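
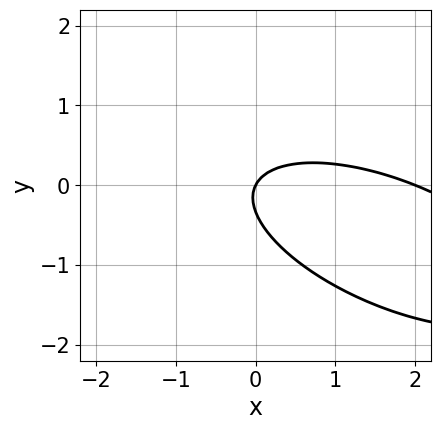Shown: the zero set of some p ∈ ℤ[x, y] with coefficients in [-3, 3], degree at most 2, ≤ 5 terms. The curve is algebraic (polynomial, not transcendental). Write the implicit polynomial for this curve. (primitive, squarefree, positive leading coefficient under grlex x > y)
First, the degree is 2 — a generic line meets the curve in up to 2 points.
Then, observable constraints: the x-axis gridline crossings are at x ∈ {0, 2}; one y-axis crossing is at y = 0.
Finally, the integer polynomial consistent with all of this is the stated p.

x^2 + 2*x*y + 3*y^2 - 2*x + y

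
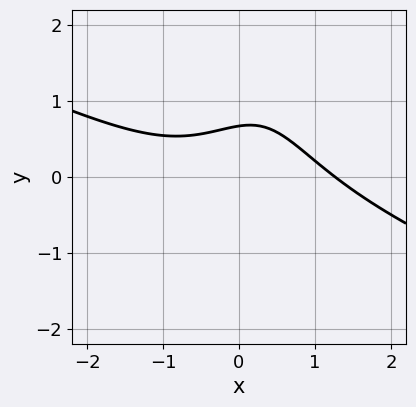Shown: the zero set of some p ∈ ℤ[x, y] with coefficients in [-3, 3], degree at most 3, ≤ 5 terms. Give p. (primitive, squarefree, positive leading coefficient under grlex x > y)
deg p = 3.
Putting this together gives p.

x^3 + 2*x^2*y - x*y^2 + 3*y - 2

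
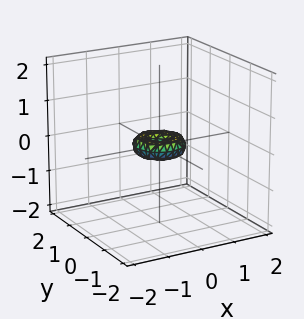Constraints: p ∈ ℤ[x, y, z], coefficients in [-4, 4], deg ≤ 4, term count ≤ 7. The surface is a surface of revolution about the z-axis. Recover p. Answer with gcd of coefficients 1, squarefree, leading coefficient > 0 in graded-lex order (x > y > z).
(a) The degree is 4 — the shape is more complex than any degree-3 surface.
(b) Symmetries: every cross-section ⟂ z is a circle, so x, y appear only via x² + y².
(c) Against the integer gridlines: one y-axis crossing is at y = 0; it meets the x-axis at x = 0 (among the integer gridlines); a circular section at z = 0 has radius between 0 and 1.
(d) These observations pin down the coefficients.

2*x^4 + 4*x^2*y^2 + 2*y^4 - x^2 - y^2 + 2*z^2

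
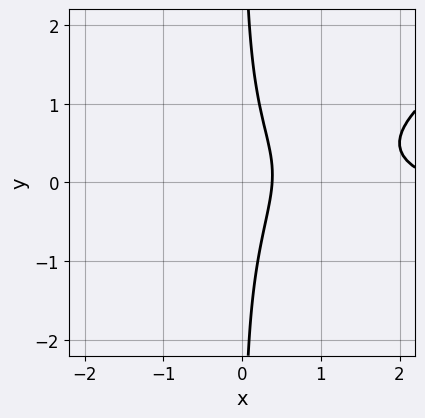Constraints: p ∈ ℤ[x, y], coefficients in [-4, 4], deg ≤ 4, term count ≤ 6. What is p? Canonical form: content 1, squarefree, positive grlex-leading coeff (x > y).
x^2*y - 2*x*y^2 + x^2 - 3*x + 1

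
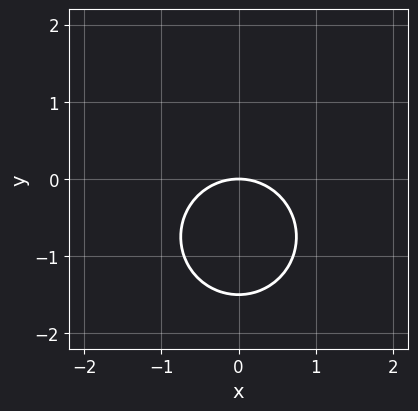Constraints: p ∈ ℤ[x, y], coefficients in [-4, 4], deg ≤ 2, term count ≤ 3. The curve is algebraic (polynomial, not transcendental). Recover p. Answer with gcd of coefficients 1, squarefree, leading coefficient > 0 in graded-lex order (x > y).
2*x^2 + 2*y^2 + 3*y

Degree: a generic line meets the curve in up to 2 points, so deg p = 2.
Symmetries: the x ↦ −x reflection is a symmetry, so x appears only in even powers.
From the visible intercepts: it meets the y-axis at y = 0 (among the integer gridlines); it crosses the x-axis at the gridline x = 0.
Matching integer coefficients to the picture gives p.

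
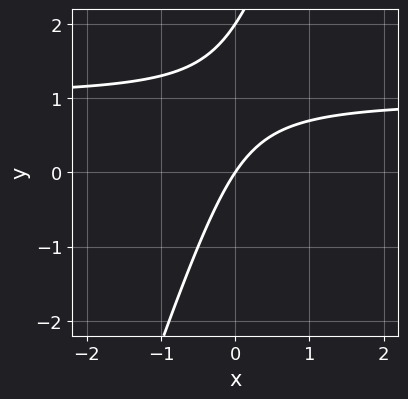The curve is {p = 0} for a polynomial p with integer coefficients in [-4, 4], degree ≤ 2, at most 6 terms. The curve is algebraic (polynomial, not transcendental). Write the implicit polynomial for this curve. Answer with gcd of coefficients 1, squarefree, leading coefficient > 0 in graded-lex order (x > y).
The degree is 2 — no degree-1 curve has this shape.
From the axis intercepts and sections: the y-axis gridline crossings are at y ∈ {0, 2}; it crosses the x-axis at the gridline x = 0.
Matching integer coefficients to the picture gives p.

3*x*y - y^2 - 3*x + 2*y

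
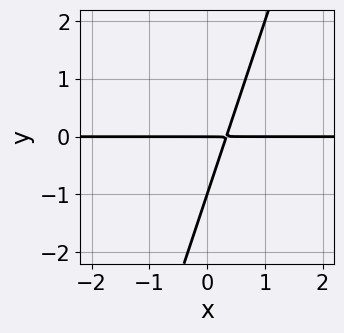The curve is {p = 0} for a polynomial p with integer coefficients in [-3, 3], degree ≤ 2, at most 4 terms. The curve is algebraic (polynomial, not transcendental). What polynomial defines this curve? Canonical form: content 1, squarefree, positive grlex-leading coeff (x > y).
(a) deg p = 2. A generic line meets the curve in up to 2 points.
(b) Reading off the gridlines: the y-axis gridline crossings are at y ∈ {-1, 0}; every point of the x-axis in the box is on the curve.
(c) Assembling these constraints gives the stated polynomial.

3*x*y - y^2 - y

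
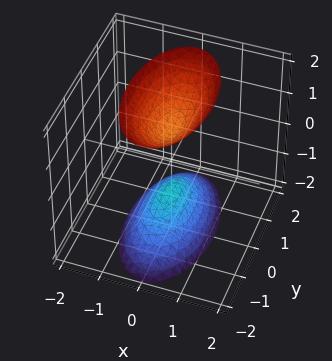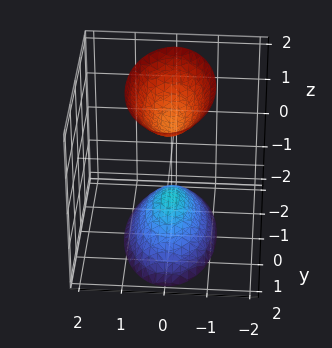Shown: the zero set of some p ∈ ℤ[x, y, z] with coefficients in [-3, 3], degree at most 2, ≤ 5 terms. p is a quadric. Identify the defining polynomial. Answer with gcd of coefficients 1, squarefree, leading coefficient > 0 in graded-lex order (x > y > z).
The picture has 2 separate pieces. Treating them together as one polynomial.
Degree: two sheets facing apart; a quadric, so deg p = 2.
Symmetries: mirror symmetry z ↦ −z ⇒ only even powers of z; the x ↦ −x reflection is a symmetry, so x appears only in even powers; the y ↦ −y reflection is a symmetry, so y appears only in even powers.
From the visible intercepts: it misses every integer gridline on the y-axis; the surface avoids every integer x-axis point in the box; the z-axis gridline crossings are at z ∈ {-1, 1}.
Assembling these constraints gives the stated polynomial.

3*x^2 + y^2 - z^2 + 1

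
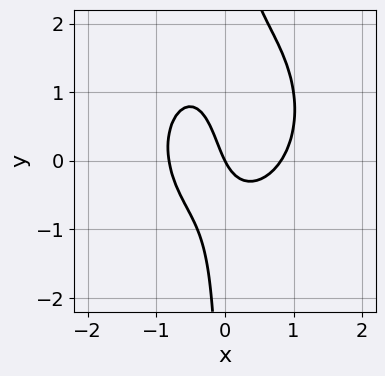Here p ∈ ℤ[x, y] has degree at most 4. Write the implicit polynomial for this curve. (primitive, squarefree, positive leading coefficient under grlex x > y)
Degree: no degree-2 curve has this shape, so deg p = 3.
Observable constraints: it crosses the y-axis at the gridline y = 0; it crosses the x-axis at the gridline x = 0.
Fitting integer coefficients to these (and the overall shape) gives p.

3*x^3 + 2*x*y^2 - 2*x*y - 2*x - y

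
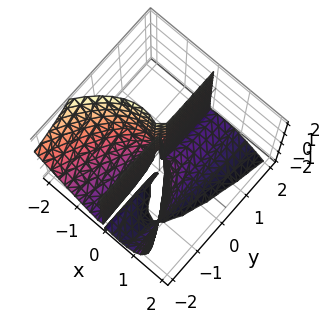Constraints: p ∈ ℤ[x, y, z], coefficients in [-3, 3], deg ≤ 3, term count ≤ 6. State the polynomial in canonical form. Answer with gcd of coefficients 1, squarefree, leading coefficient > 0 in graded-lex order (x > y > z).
(a) The picture has 2 separate pieces. They look like related sheets of one shape, so recover p as a whole.
(b) deg p = 3. The shape is more complex than any degree-2 surface.
(c) Observable constraints: every point of the y-axis in the box is on the surface; one x-axis crossing is at x = 0; the visible z-axis segment lies entirely on the surface.
(d) Assembling these constraints gives the stated polynomial.

3*x^3 + 2*x^2*z + 2*x*y*z + 3*x*y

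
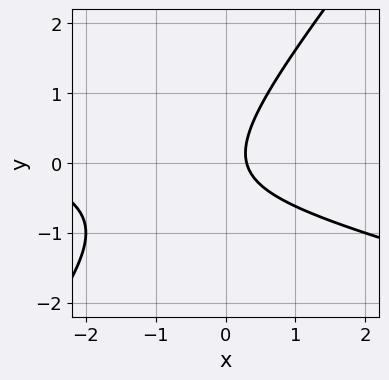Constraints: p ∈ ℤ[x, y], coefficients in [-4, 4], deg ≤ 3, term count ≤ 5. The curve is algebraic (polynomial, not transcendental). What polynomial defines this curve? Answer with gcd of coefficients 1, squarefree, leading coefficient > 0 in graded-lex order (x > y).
The degree is 2 — no degree-1 curve has this shape.
Reading off the gridlines: no y-intercept at any integer in the box.
The integer polynomial consistent with all of this is the stated p.

x^2 + 3*x*y - 3*y^2 + 3*x - 1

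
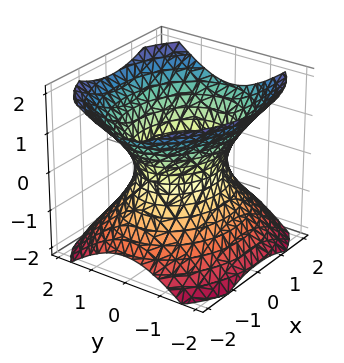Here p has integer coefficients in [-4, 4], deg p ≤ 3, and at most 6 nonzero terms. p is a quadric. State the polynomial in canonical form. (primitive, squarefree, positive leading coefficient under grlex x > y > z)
2*x^2 + 3*y^2 - 3*z^2 - 3

1. The degree is 2 — an hourglass — one-sheet hyperboloid; a quadric.
2. Symmetries: the x ↦ −x reflection is a symmetry, so x appears only in even powers; mirror symmetry z ↦ −z ⇒ only even powers of z; it's symmetric under y → −y, forcing even powers of y.
3. From the visible intercepts: no z-intercept at any integer in the box; among the integer gridlines, it crosses the y-axis at y ∈ {-1, 1}.
4. Matching integer coefficients to the picture gives p.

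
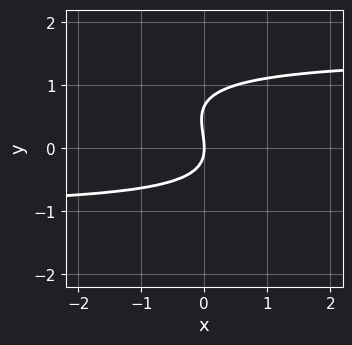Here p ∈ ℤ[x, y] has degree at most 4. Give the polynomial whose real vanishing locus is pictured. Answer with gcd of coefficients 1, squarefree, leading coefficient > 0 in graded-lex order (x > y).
(a) The degree is 3 — a generic line meets the curve in up to 3 points.
(b) From the axis intercepts and sections: it crosses the x-axis at the gridline x = 0; it meets the y-axis at y = 0 (among the integer gridlines).
(c) Solving for integer coefficients yields p as stated.

2*x*y^2 + 3*y^3 - x*y - 2*y^2 - 3*x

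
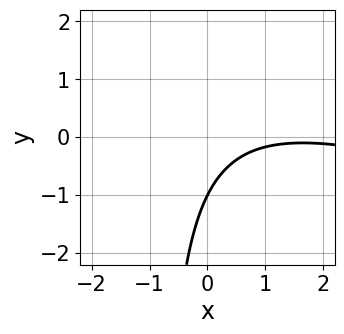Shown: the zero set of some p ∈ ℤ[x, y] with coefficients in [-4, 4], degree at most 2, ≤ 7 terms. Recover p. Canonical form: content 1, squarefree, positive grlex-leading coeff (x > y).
First, deg p = 2.
Next, reading off the gridlines: it misses every integer gridline on the x-axis; one y-axis crossing is at y = -1.
Finally, these observations pin down the coefficients.

x^2 + 3*x*y - 3*x + 3*y + 3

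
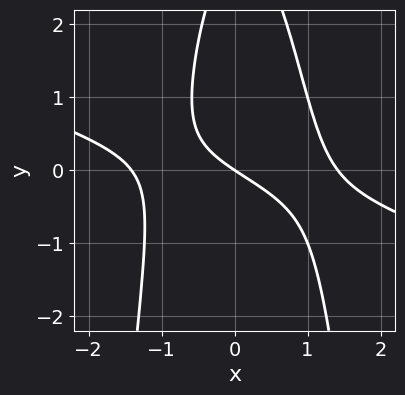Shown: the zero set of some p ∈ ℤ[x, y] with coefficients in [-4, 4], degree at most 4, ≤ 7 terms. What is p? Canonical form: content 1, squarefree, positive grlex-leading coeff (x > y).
x^3 + 3*x^2*y + y^2 - 2*x - 3*y

1. Degree: no degree-2 curve has this shape, so deg p = 3.
2. Reading off the gridlines: one y-axis crossing is at y = 0; one x-axis crossing is at x = 0.
3. Matching integer coefficients to the picture gives p.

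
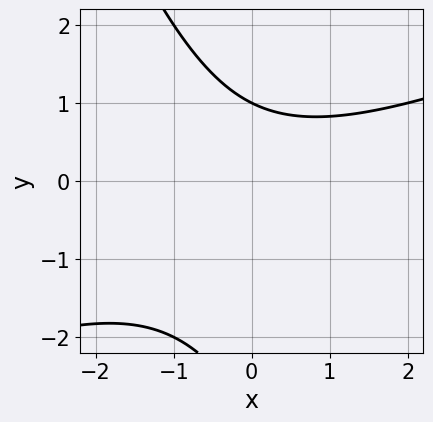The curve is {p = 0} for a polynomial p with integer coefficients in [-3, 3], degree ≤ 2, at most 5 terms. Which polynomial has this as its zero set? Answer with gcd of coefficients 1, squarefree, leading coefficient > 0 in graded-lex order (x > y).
x^2 - 2*x*y - y^2 - 2*y + 3

(a) deg p = 2. The shape is more complex than any degree-1 curve.
(b) From the axis intercepts and sections: one y-axis crossing is at y = 1; it misses every integer gridline on the x-axis.
(c) Solving for integer coefficients yields p as stated.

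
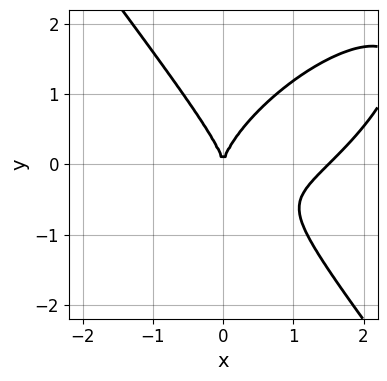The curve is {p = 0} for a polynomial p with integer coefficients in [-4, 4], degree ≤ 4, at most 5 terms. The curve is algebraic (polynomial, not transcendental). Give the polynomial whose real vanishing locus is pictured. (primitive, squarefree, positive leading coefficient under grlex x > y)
2*x^3 - 2*x^2*y + 2*y^3 - 3*x^2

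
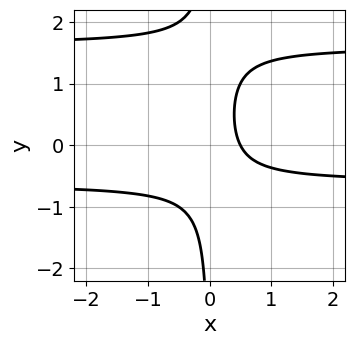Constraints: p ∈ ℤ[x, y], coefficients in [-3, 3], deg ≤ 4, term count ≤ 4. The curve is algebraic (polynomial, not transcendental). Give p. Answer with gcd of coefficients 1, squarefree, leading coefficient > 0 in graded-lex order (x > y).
2*x*y^2 - 2*x*y - 2*x + 1

(a) Degree: no degree-2 curve has this shape, so deg p = 3.
(b) Checking where it meets the axes: the curve avoids every integer y-axis point in the box.
(c) Together with the visible shape, these determine p as stated.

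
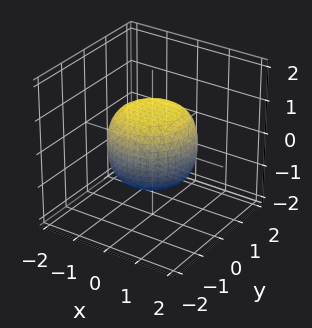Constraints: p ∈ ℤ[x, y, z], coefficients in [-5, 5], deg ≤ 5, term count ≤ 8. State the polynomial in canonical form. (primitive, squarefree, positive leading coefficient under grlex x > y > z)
2*x^4 + 4*x^2*y^2 + 2*y^4 - x^2 - y^2 + 3*z^2 - 3

1. Degree: the shape is more complex than any degree-3 surface, so deg p = 4.
2. By symmetry, every cross-section ⟂ z is a circle, so x, y appear only via x² + y².
3. Observable constraints: among the integer gridlines, it crosses the z-axis at z ∈ {-1, 1}; a circular section at z = 1 has radius between 0 and 1.
4. Fitting integer coefficients to these (and the overall shape) gives p.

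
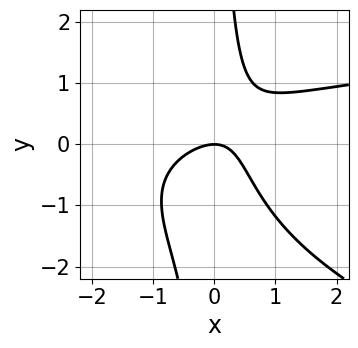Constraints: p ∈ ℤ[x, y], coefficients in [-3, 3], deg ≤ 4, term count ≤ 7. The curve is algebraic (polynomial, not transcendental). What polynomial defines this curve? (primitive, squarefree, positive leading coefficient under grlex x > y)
x^2*y + 3*x*y^2 - 3*x^2 + 3*x*y - 3*y

1. Degree: no degree-2 curve has this shape, so deg p = 3.
2. Against the integer gridlines: it crosses the y-axis at the gridline y = 0; one x-axis crossing is at x = 0.
3. Solving for integer coefficients yields p as stated.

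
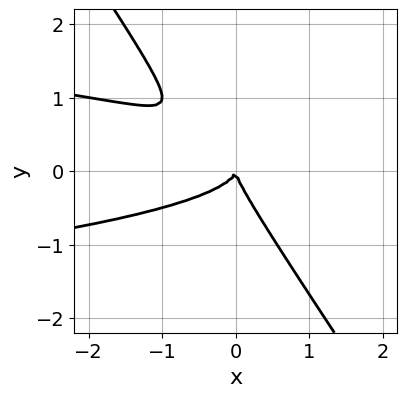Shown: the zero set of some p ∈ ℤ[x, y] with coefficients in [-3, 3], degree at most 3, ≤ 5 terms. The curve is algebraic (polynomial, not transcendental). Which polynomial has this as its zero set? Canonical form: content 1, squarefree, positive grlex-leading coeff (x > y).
Degree: the shape is more complex than any degree-2 curve, so deg p = 3.
Against the integer gridlines: it crosses the x-axis at the gridline x = 0; it crosses the y-axis at the gridline y = 0.
Assembling these constraints gives the stated polynomial.

3*x*y^2 + 2*y^3 + x^2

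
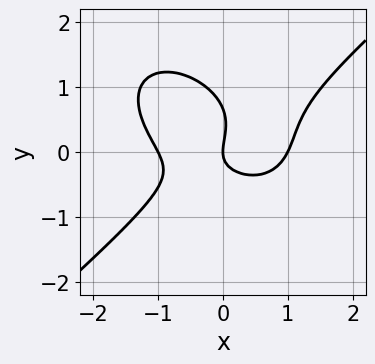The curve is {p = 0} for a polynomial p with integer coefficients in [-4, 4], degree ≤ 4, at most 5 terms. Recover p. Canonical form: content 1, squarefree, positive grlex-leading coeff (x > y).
2*x^3 - 3*y^3 - 2*x*y + 2*y^2 - 2*x

1. The degree is 3 — a generic line meets the curve in up to 3 points.
2. Checking where it meets the axes: among the integer gridlines, it crosses the x-axis at x ∈ {-1, 0, 1}; one y-axis crossing is at y = 0.
3. The integer polynomial consistent with all of this is the stated p.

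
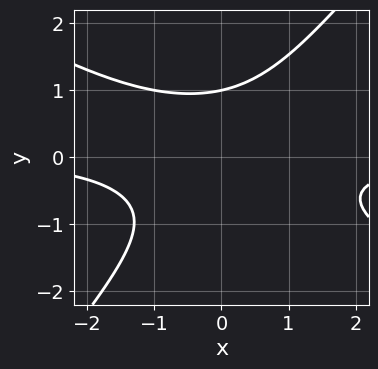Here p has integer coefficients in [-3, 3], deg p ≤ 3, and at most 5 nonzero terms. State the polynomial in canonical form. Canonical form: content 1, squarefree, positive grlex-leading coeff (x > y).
First, deg p = 3.
Then, from the visible intercepts: the curve avoids every integer x-axis point in the box; it meets the y-axis at y = 1 (among the integer gridlines).
Finally, together with the visible shape, these determine p as stated.

2*x^2*y + 2*x*y^2 - 3*y^3 + 3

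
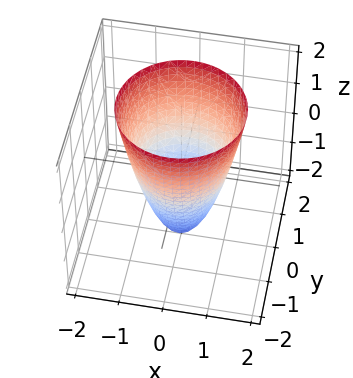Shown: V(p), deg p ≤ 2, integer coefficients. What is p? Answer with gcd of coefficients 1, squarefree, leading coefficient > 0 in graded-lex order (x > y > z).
2*x^2 + 2*y^2 - z - 2

1. Degree: no degree-1 surface has this shape, so deg p = 2.
2. Symmetries: every cross-section ⟂ z is a circle, so x, y appear only via x² + y².
3. Observable constraints: one z-axis crossing is at z = -2; among the integer gridlines, it crosses the y-axis at y ∈ {-1, 1}; the x-axis gridline crossings are at x ∈ {-1, 1}.
4. Assembling these constraints gives the stated polynomial.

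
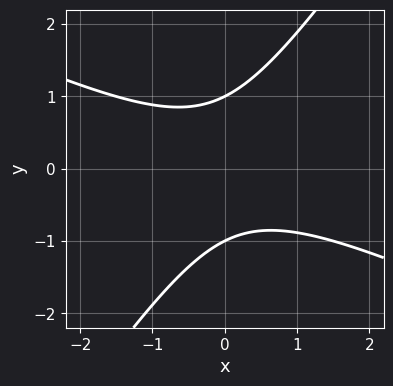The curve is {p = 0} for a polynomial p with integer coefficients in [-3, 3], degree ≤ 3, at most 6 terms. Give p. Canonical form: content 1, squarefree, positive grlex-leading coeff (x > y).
2*x^2 + 3*x*y - 3*y^2 + 3

(a) deg p = 2. No degree-1 curve has this shape.
(b) Against the integer gridlines: among the integer gridlines, it crosses the y-axis at y ∈ {-1, 1}; it misses every integer gridline on the x-axis.
(c) Together with the visible shape, these determine p as stated.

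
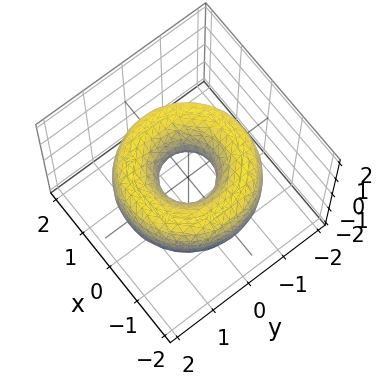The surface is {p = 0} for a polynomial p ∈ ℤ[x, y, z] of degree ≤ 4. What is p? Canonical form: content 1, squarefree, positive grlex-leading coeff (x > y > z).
(a) deg p = 4.
(b) By symmetry, the surface is invariant under rotation about z: p = q(x² + y², z).
(c) From the visible intercepts: it misses every integer gridline on the z-axis; a circular section at z = 0 has radius between 0 and 1.
(d) Solving for integer coefficients yields p as stated.

x^4 + 2*x^2*y^2 + y^4 - 3*x^2 - 3*y^2 + 2*z^2 + 1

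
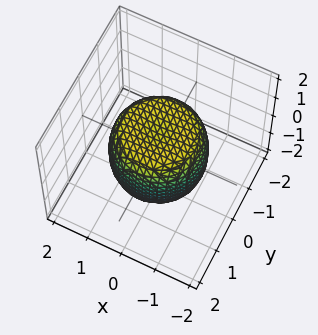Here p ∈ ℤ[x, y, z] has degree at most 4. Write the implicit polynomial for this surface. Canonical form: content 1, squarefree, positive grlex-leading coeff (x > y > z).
x^4 + 2*x^2*y^2 + y^4 - x^2 - y^2 + z^2 - 1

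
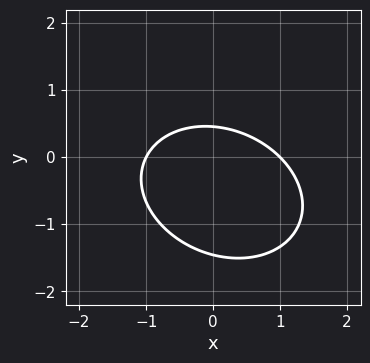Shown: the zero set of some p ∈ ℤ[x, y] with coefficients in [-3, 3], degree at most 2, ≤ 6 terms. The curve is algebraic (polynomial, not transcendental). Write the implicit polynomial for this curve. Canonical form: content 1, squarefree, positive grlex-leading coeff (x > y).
2*x^2 + x*y + 3*y^2 + 3*y - 2

1. Degree: no degree-1 curve has this shape, so deg p = 2.
2. Checking where it meets the axes: the x-axis gridline crossings are at x ∈ {-1, 1}.
3. Fitting integer coefficients to these (and the overall shape) gives p.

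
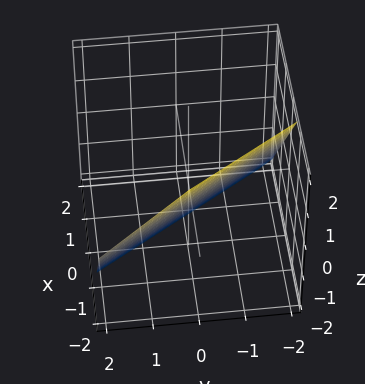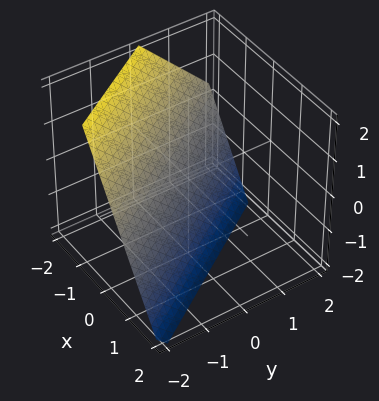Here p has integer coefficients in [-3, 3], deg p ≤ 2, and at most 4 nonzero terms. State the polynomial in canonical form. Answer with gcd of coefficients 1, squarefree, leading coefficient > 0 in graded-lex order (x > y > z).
3*x + 2*y + 2*z + 2

1. The degree is 1 — every cross-section is a straight line — this is a plane.
2. From the visible intercepts: it crosses the z-axis at the gridline z = -1; it meets the y-axis at y = -1 (among the integer gridlines).
3. Putting this together gives p.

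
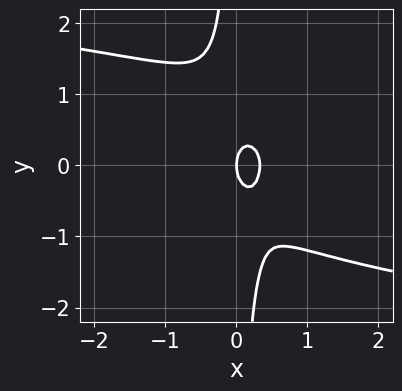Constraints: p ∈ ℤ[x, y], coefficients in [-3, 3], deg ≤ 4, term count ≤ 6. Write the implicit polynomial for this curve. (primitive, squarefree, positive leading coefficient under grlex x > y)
The degree is 4 — the shape is more complex than any degree-3 curve.
Against the integer gridlines: one x-axis crossing is at x = 0; one y-axis crossing is at y = 0.
Matching integer coefficients to the picture gives p.

2*x*y^3 + 3*x^2 + y^2 - x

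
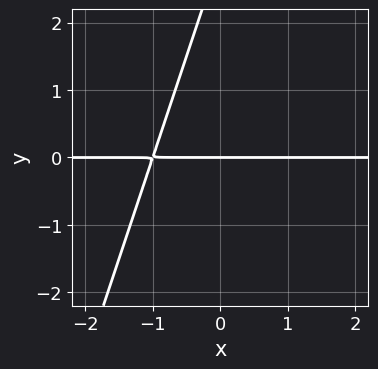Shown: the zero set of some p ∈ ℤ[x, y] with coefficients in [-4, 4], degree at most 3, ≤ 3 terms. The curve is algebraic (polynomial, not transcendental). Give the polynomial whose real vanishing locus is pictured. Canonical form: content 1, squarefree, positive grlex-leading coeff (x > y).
3*x*y - y^2 + 3*y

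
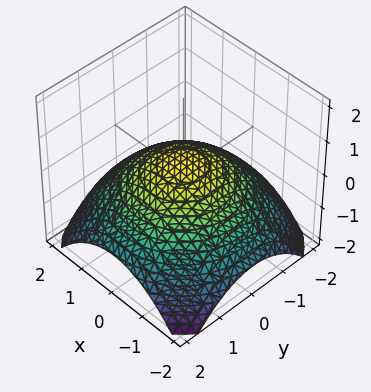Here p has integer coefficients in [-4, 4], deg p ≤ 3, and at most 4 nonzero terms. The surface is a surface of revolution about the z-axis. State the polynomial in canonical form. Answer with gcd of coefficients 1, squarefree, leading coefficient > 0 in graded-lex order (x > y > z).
x^2 + y^2 + 3*z - 1

Degree: the shape is more complex than any degree-1 surface, so deg p = 2.
Symmetries: every cross-section ⟂ z is a circle, so x, y appear only via x² + y².
From the axis intercepts and sections: a circular section at z = 0 has radius exactly 1; the x-axis gridline crossings are at x ∈ {-1, 1}.
Solving for integer coefficients yields p as stated. Check: (0, -1, 0) on the y-axis lies on the surface, and p(0, -1, 0) = 0. ✓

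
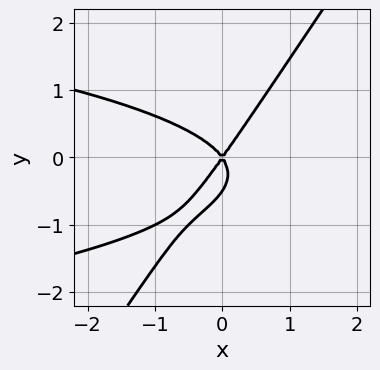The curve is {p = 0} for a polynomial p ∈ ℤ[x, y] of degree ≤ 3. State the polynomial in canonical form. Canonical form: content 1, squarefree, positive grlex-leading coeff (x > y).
3*x*y^2 - 2*y^3 + 2*x^2 - y^2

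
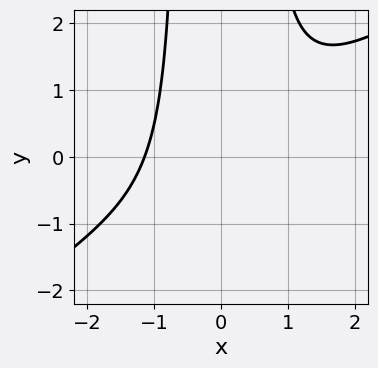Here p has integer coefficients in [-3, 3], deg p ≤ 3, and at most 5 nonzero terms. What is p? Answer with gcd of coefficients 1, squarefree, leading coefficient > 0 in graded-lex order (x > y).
(a) Degree: a generic line meets the curve in up to 3 points, so deg p = 3.
(b) From the visible intercepts: it misses every integer gridline on the y-axis.
(c) Assembling these constraints gives the stated polynomial.

2*x^3 - 3*x^2*y + y + 3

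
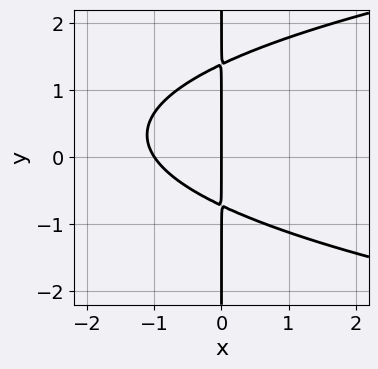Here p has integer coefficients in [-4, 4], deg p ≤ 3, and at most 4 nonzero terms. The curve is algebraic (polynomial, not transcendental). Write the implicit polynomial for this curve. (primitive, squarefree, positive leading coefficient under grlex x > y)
(a) deg p = 3. The shape is more complex than any degree-2 curve.
(b) Observable constraints: every point of the y-axis in the box is on the curve; among the integer gridlines, it crosses the x-axis at x ∈ {-1, 0}.
(c) Together with the visible shape, these determine p as stated.

3*x*y^2 - 3*x^2 - 2*x*y - 3*x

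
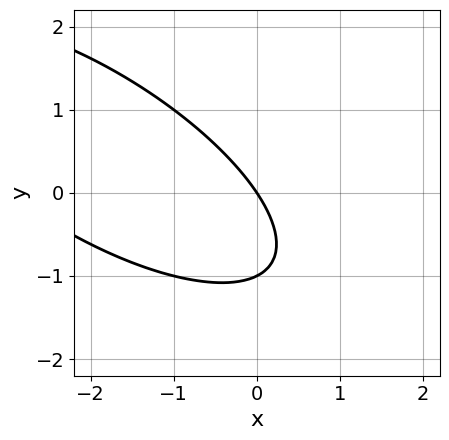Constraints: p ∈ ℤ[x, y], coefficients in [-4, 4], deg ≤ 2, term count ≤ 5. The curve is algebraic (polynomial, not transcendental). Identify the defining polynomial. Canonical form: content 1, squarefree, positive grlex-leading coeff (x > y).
x^2 + 2*x*y + 2*y^2 + 3*x + 2*y

(a) deg p = 2.
(b) From the visible intercepts: one x-axis crossing is at x = 0; the y-axis gridline crossings are at y ∈ {-1, 0}.
(c) Fitting integer coefficients to these (and the overall shape) gives p.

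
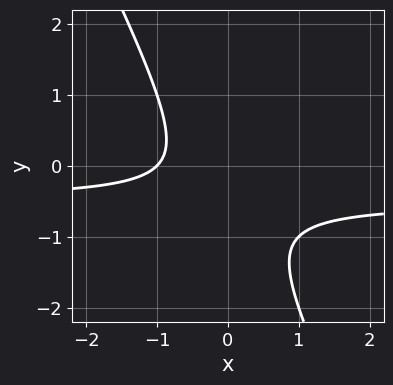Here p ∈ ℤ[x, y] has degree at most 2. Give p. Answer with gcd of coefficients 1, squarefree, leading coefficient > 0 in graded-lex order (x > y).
1. Degree: the shape is more complex than any degree-1 curve, so deg p = 2.
2. Against the integer gridlines: the curve avoids every integer y-axis point in the box; it meets the x-axis at x = -1 (among the integer gridlines).
3. Putting this together gives p.

2*x*y + y^2 + x + y + 1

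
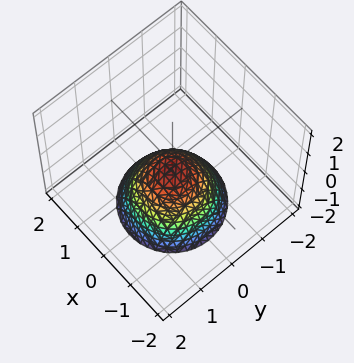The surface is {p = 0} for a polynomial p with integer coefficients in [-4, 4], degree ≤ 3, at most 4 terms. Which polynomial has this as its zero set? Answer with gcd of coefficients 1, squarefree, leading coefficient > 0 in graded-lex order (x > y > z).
3*x^2 + 3*y^2 + 3*z + 1

(a) The degree is 2 — the shape is more complex than any degree-1 surface.
(b) Symmetry: the z-axis is an axis of rotation, so x and y enter only as x² + y².
(c) From the visible intercepts: the surface avoids every integer y-axis point in the box; it misses every integer gridline on the x-axis; a circular section at z = -1 has radius between 0 and 1.
(d) The integer polynomial consistent with all of this is the stated p.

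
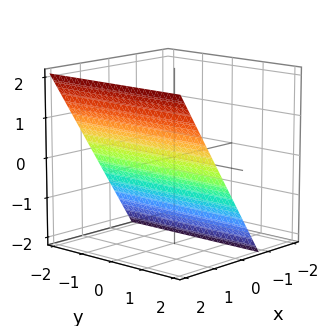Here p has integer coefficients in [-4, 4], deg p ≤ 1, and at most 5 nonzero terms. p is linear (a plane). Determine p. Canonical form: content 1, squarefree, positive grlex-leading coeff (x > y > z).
3*x - 2*z - 2

(a) deg p = 1. Every cross-section is a straight line — this is a plane.
(b) Reading off the gridlines: the surface avoids every integer y-axis point in the box; it crosses the z-axis at the gridline z = -1.
(c) Together with the visible shape, these determine p as stated.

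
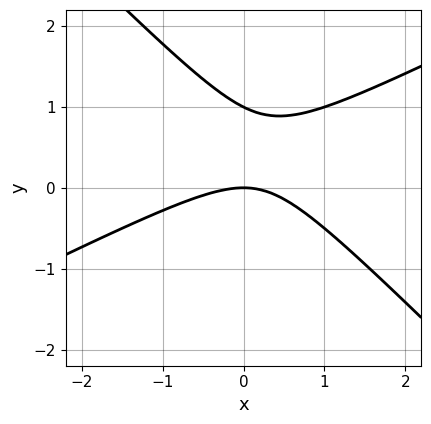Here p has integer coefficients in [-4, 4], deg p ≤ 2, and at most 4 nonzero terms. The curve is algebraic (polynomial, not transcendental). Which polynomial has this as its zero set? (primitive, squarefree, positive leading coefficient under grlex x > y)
x^2 - x*y - 2*y^2 + 2*y

1. The degree is 2 — no degree-1 curve has this shape.
2. From the axis intercepts and sections: among the integer gridlines, it crosses the y-axis at y ∈ {0, 1}; it crosses the x-axis at the gridline x = 0.
3. The integer polynomial consistent with all of this is the stated p.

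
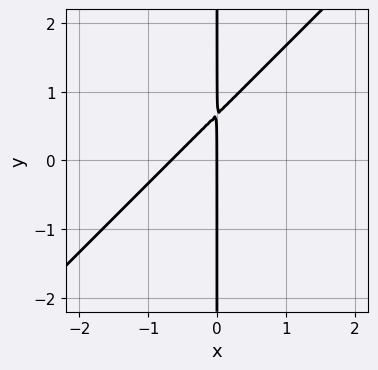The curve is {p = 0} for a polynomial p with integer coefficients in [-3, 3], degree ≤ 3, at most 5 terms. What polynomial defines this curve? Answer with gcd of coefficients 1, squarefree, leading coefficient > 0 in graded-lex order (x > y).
3*x^2 - 3*x*y + 2*x

First, degree: no degree-1 curve has this shape, so deg p = 2.
Then, from the axis intercepts and sections: the visible y-axis segment lies entirely on the curve; one x-axis crossing is at x = 0.
Finally, assembling these constraints gives the stated polynomial.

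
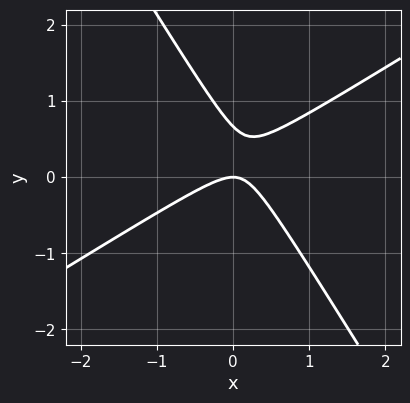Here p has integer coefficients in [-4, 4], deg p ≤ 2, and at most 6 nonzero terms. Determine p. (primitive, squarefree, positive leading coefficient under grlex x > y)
3*x^2 - 3*x*y - 3*y^2 + 2*y

The degree is 2 — no degree-1 curve has this shape.
Reading off the gridlines: one x-axis crossing is at x = 0; one y-axis crossing is at y = 0.
These observations pin down the coefficients.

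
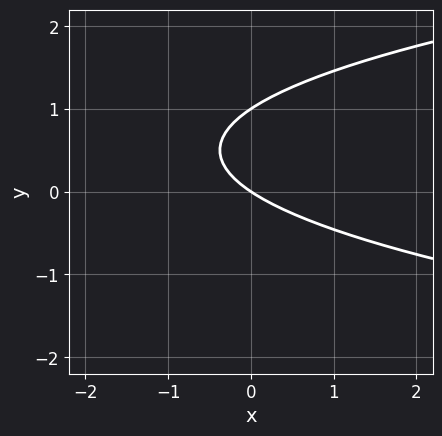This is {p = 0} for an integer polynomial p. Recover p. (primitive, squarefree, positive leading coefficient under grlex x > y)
3*y^2 - 2*x - 3*y

Degree: no degree-1 curve has this shape, so deg p = 2.
Reading off the gridlines: one x-axis crossing is at x = 0; the y-axis gridline crossings are at y ∈ {0, 1}.
Solving for integer coefficients yields p as stated.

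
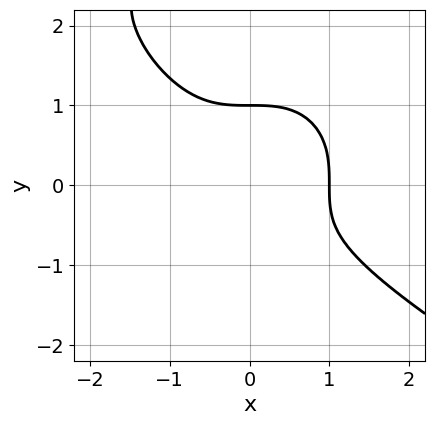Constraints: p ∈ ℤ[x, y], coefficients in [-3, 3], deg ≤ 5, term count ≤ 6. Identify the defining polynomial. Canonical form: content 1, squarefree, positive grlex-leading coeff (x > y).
deg p = 4.
Reading off the gridlines: one y-axis crossing is at y = 1; it meets the x-axis at x = 1 (among the integer gridlines).
These observations pin down the coefficients.

y^4 - 2*x^3 - 3*y^3 + 2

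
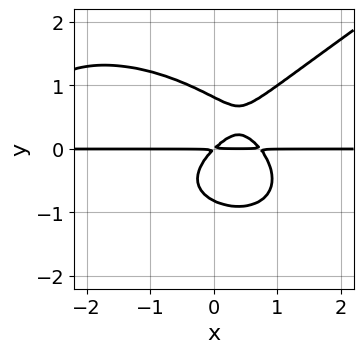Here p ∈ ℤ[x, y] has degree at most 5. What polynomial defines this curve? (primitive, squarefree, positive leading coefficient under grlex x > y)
The degree is 4 — a generic line meets the curve in up to 4 points.
Observable constraints: every point of the x-axis in the box is on the curve.
Fitting integer coefficients to these (and the overall shape) gives p.

x^3*y - 3*y^4 + 2*x^2*y - 2*x*y + 2*y^2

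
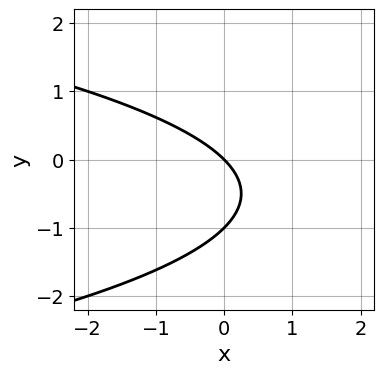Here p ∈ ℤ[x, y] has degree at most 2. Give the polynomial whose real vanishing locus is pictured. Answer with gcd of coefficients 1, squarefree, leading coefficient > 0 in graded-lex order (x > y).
The degree is 2 — the shape is more complex than any degree-1 curve.
Against the integer gridlines: among the integer gridlines, it crosses the y-axis at y ∈ {-1, 0}; one x-axis crossing is at x = 0.
Solving for integer coefficients yields p as stated.

y^2 + x + y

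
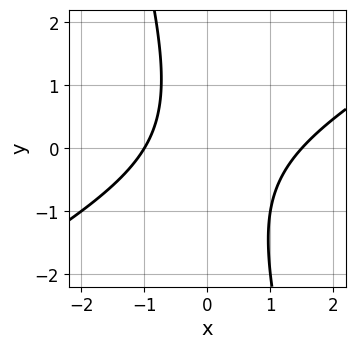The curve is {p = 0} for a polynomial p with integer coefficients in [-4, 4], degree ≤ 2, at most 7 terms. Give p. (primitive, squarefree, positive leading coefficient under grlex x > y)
2*x^2 - 3*x*y - y^2 - x - 3

(a) deg p = 2.
(b) Reading off the gridlines: one x-axis crossing is at x = -1; the curve avoids every integer y-axis point in the box.
(c) These observations pin down the coefficients.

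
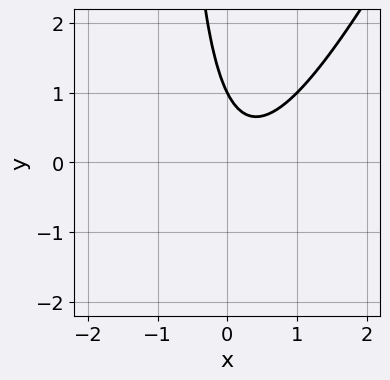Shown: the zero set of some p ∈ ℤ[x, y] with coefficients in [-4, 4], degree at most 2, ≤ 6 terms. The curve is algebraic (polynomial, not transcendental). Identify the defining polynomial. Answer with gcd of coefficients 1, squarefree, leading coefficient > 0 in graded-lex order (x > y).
The degree is 2 — a generic line meets the curve in up to 2 points.
Observable constraints: it crosses the y-axis at the gridline y = 1; it misses every integer gridline on the x-axis.
Fitting integer coefficients to these (and the overall shape) gives p.

2*x^2 - x*y - x - y + 1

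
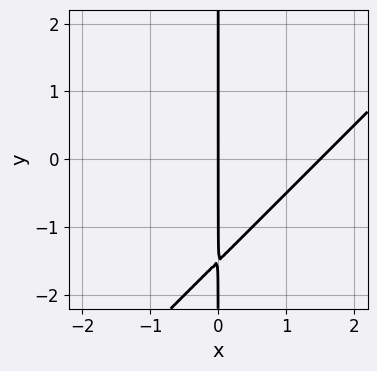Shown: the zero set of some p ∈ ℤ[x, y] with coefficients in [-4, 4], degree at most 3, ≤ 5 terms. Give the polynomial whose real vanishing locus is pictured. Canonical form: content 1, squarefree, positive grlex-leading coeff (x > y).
(a) The degree is 2 — the shape is more complex than any degree-1 curve.
(b) Observable constraints: one x-axis crossing is at x = 0; every point of the y-axis in the box is on the curve.
(c) Putting this together gives p.

2*x^2 - 2*x*y - 3*x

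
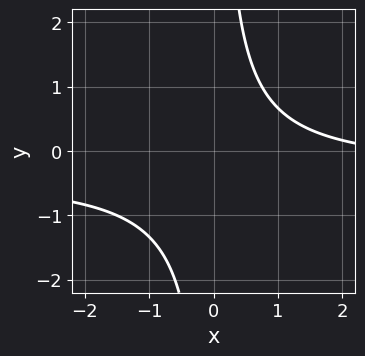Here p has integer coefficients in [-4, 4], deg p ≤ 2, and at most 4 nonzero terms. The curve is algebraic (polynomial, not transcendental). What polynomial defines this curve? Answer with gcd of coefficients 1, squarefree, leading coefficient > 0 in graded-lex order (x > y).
1. Degree: the shape is more complex than any degree-1 curve, so deg p = 2.
2. Observable constraints: the curve avoids every integer x-axis point in the box; it misses every integer gridline on the y-axis.
3. Solving for integer coefficients yields p as stated.

3*x*y + x - 3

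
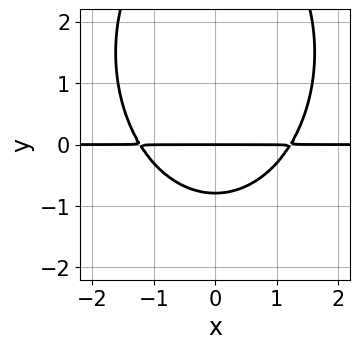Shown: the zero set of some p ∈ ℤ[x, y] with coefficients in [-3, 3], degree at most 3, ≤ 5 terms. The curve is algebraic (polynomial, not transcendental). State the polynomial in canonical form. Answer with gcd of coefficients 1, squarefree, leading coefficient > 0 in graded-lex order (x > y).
2*x^2*y + y^3 - 3*y^2 - 3*y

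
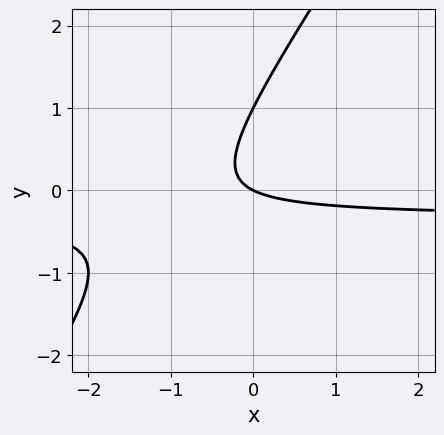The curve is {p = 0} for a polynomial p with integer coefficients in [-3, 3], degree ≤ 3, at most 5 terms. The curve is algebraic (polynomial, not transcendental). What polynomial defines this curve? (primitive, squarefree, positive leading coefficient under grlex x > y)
Degree: the shape is more complex than any degree-1 curve, so deg p = 2.
Reading off the gridlines: one x-axis crossing is at x = 0; among the integer gridlines, it crosses the y-axis at y ∈ {0, 1}.
Matching integer coefficients to the picture gives p.

3*x*y - 2*y^2 + x + 2*y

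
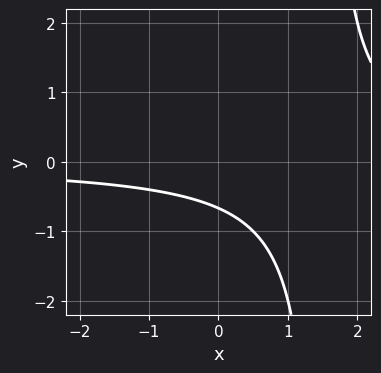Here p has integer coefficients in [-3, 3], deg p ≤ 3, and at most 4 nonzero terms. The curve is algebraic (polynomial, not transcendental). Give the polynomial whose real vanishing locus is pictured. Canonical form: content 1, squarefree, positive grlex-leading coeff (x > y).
2*x*y - 3*y - 2

The degree is 2 — a generic line meets the curve in up to 2 points.
Against the integer gridlines: it misses every integer gridline on the x-axis.
Solving for integer coefficients yields p as stated.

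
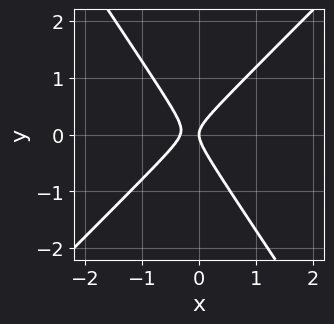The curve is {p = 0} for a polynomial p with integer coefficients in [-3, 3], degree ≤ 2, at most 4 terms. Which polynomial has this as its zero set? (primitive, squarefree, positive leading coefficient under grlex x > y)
1. deg p = 2. A generic line meets the curve in up to 2 points.
2. From the visible intercepts: it crosses the y-axis at the gridline y = 0; it meets the x-axis at x = 0 (among the integer gridlines).
3. Solving for integer coefficients yields p as stated.

3*x^2 - x*y - 2*y^2 + x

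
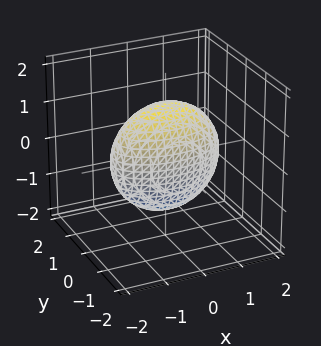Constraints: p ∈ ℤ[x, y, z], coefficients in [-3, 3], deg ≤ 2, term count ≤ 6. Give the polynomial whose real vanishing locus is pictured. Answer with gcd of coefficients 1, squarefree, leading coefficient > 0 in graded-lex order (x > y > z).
x^2 + 3*y^2 + z^2 - 2

deg p = 2. Bounded and convex; a quadric.
Symmetries: it's symmetric under y → −y, forcing even powers of y; it's symmetric under x → −x, forcing even powers of x; mirror symmetry z ↦ −z ⇒ only even powers of z.
Solving for integer coefficients yields p as stated.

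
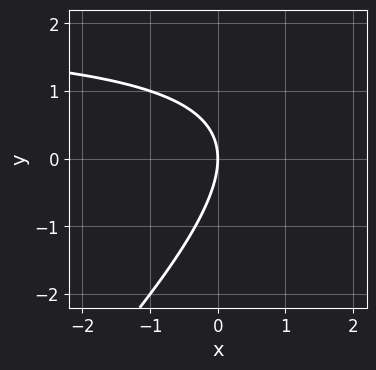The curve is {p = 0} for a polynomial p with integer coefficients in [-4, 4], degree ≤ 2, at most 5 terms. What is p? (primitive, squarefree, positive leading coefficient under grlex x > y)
First, deg p = 2. A generic line meets the curve in up to 2 points.
Then, against the integer gridlines: it meets the y-axis at y = 0 (among the integer gridlines); it crosses the x-axis at the gridline x = 0.
Finally, matching integer coefficients to the picture gives p.

x*y - y^2 - 2*x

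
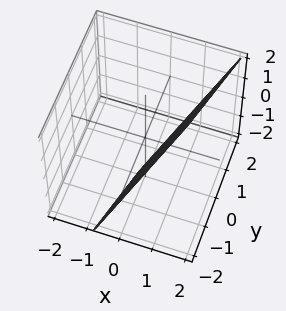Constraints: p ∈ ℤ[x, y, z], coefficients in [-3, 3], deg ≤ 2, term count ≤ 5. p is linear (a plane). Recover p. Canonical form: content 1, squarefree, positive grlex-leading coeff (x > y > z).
3*x - y - z - 2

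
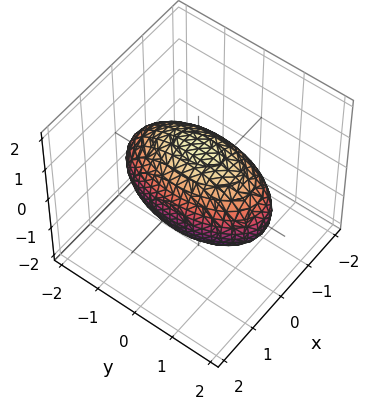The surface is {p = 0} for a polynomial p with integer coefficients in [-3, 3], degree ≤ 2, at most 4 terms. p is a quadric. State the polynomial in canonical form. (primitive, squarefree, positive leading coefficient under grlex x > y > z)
(a) The degree is 2 — bounded and convex; a quadric.
(b) Symmetries: the y ↦ −y reflection is a symmetry, so y appears only in even powers; the x ↦ −x reflection is a symmetry, so x appears only in even powers; the z ↦ −z reflection is a symmetry, so z appears only in even powers.
(c) Checking where it meets the axes: among the integer gridlines, it crosses the x-axis at x ∈ {-1, 1}.
(d) These observations pin down the coefficients.

3*x^2 + y^2 + 2*z^2 - 3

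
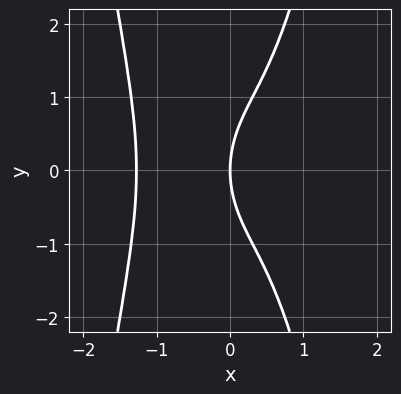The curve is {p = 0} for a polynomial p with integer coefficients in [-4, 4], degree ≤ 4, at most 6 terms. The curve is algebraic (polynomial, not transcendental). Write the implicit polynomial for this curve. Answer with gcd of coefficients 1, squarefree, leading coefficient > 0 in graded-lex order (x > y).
3*x^4 + 2*x^3 - y^2 + 3*x

The degree is 4 — no degree-3 curve has this shape.
Symmetries: the y ↦ −y reflection is a symmetry, so y appears only in even powers.
Observable constraints: it crosses the x-axis at the gridline x = 0; it crosses the y-axis at the gridline y = 0.
Assembling these constraints gives the stated polynomial.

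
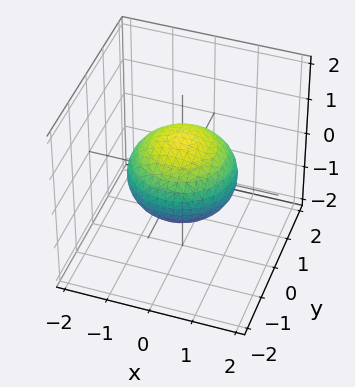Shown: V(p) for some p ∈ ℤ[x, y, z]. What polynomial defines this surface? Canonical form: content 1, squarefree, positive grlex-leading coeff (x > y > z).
2*x^2 + 2*y^2 + 3*z^2 - 3

1. Degree: a generic line meets the surface in up to 2 points, so deg p = 2.
2. Symmetries: every cross-section ⟂ z is a circle, so x, y appear only via x² + y².
3. Observable constraints: a circular section at z = 0 has radius between 1 and 2; among the integer gridlines, it crosses the z-axis at z ∈ {-1, 1}.
4. These observations pin down the coefficients.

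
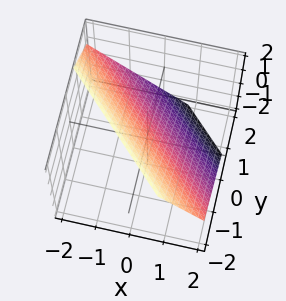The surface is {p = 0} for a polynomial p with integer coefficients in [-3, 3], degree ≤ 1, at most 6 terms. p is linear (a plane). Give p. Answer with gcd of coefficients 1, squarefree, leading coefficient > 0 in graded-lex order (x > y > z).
3*x + 3*y + 3*z - 2

First, deg p = 1.
Finally, putting this together gives p.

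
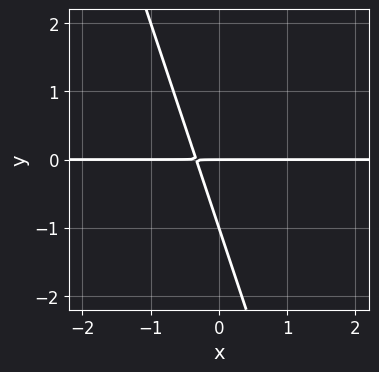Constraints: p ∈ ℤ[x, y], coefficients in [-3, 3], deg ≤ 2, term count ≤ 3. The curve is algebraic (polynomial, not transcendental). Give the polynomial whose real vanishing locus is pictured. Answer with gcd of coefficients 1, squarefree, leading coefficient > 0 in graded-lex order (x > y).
First, deg p = 2. The shape is more complex than any degree-1 curve.
Then, from the visible intercepts: the y-axis gridline crossings are at y ∈ {-1, 0}; every point of the x-axis in the box is on the curve.
Finally, matching integer coefficients to the picture gives p.

3*x*y + y^2 + y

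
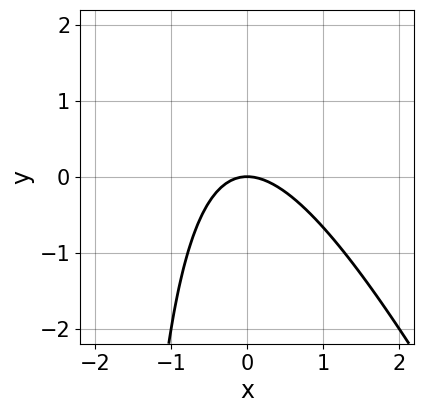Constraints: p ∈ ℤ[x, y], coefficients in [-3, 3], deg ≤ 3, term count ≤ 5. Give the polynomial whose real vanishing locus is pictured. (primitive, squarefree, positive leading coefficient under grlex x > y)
The degree is 2 — the shape is more complex than any degree-1 curve.
Reading off the gridlines: one x-axis crossing is at x = 0; it crosses the y-axis at the gridline y = 0.
Solving for integer coefficients yields p as stated.

2*x^2 + x*y + 2*y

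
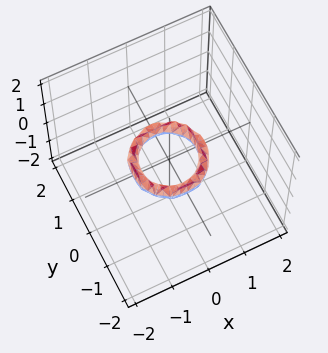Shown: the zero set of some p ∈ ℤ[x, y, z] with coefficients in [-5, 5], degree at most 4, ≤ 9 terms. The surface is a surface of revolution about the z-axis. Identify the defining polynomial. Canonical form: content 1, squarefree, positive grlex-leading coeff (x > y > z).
2*x^4 + 4*x^2*y^2 + 2*y^4 - 3*x^2 - 3*y^2 + 2*z^2 + 1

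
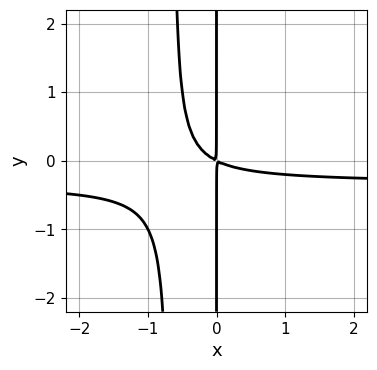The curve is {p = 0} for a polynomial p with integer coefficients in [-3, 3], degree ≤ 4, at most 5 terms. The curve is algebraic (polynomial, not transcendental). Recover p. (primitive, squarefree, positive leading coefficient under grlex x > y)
3*x^2*y + x^2 + 2*x*y

First, deg p = 3. A generic line meets the curve in up to 3 points.
Next, from the visible intercepts: the visible y-axis segment lies entirely on the curve.
Finally, solving for integer coefficients yields p as stated.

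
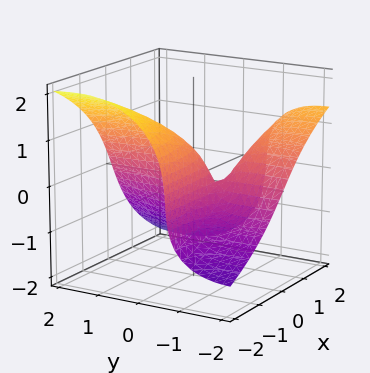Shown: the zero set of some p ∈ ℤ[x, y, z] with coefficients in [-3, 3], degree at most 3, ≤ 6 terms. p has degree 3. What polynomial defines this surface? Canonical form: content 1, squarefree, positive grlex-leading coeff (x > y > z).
y^2*z + z^3 + 3*x*y + 2*x

The degree is 3 — no degree-2 surface has this shape.
Against the integer gridlines: every point of the y-axis in the box is on the surface; one z-axis crossing is at z = 0.
Matching integer coefficients to the picture gives p.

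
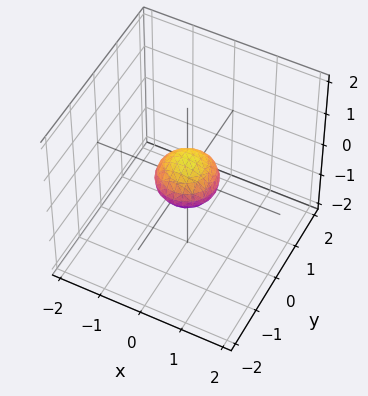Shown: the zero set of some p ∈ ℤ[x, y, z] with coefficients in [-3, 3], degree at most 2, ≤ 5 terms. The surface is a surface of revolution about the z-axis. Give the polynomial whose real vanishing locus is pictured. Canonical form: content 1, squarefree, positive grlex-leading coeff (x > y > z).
deg p = 2. No degree-1 surface has this shape.
Symmetry: the surface is invariant under rotation about z: p = q(x² + y², z).
Against the integer gridlines: a circular section at z = 0 has radius between 0 and 1.
Assembling these constraints gives the stated polynomial.

2*x^2 + 2*y^2 + 3*z^2 - 1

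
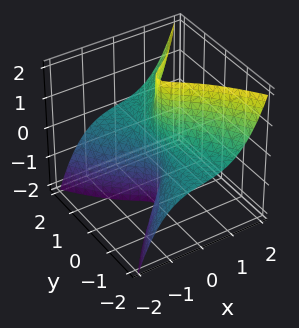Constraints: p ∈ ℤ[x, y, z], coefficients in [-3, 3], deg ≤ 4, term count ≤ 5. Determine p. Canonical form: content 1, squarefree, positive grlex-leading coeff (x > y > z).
x^3 - y^2*z + x

First, degree: the shape is more complex than any degree-2 surface, so deg p = 3.
Next, from the visible intercepts: every point of the z-axis in the box is on the surface; every point of the y-axis in the box is on the surface.
Finally, matching integer coefficients to the picture gives p.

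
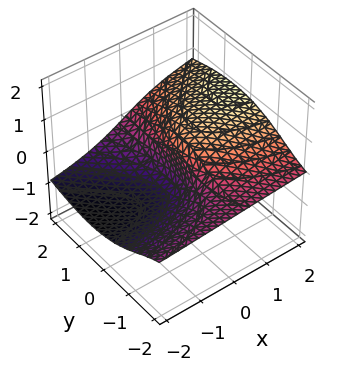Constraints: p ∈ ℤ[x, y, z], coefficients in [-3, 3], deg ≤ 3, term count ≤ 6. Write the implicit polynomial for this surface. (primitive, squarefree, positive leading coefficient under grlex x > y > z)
First, the degree is 3 — a generic line meets the surface in up to 3 points.
Next, from the axis intercepts and sections: one x-axis crossing is at x = 0; it crosses the z-axis at the gridline z = 0.
Finally, matching integer coefficients to the picture gives p. Check: (0, 2, 0) on the y-axis lies on the surface, and p(0, 2, 0) = 0. ✓

2*x*z^2 + 2*y^2*z + 2*z^3 - x*y - 3*x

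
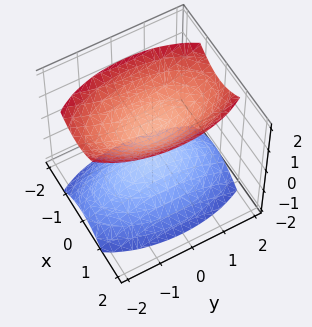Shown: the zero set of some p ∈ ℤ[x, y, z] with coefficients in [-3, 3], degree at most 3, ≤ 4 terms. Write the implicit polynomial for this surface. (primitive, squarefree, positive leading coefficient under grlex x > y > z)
(a) There are 2 components.
(b) Degree: two separate bowl-shaped sheets opening away from each other; a quadric, so deg p = 2.
(c) Symmetries: it's symmetric under y → −y, forcing even powers of y; the z ↦ −z reflection is a symmetry, so z appears only in even powers; it's symmetric under x → −x, forcing even powers of x.
(d) Checking where it meets the axes: no x-intercept at any integer in the box; the surface avoids every integer y-axis point in the box.
(e) Solving for integer coefficients yields p as stated.

3*x^2 + y^2 - 2*z^2 + 1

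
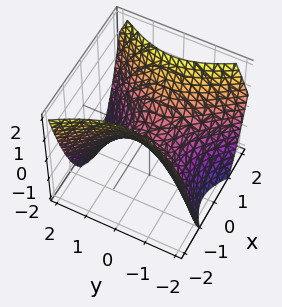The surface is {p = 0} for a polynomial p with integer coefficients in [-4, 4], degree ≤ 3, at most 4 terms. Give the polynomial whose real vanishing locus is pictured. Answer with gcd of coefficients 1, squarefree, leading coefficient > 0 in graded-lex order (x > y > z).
(a) Degree: a saddle surface; a quadric, so deg p = 2.
(b) Symmetries: it's symmetric under x → −x, forcing even powers of x; the y ↦ −y reflection is a symmetry, so y appears only in even powers.
(c) Checking where it meets the axes: it crosses the z-axis at the gridline z = 0; one y-axis crossing is at y = 0; it meets the x-axis at x = 0 (among the integer gridlines).
(d) These observations pin down the coefficients.

3*x^2 - 2*y^2 - 3*z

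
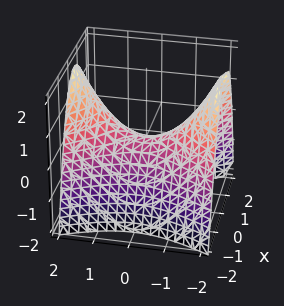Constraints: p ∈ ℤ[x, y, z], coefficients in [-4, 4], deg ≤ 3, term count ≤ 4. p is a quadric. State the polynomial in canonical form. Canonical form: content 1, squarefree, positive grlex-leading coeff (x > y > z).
2*x^2 - y^2 + 2*z

Degree: a hyperbolic paraboloid; a quadric, so deg p = 2.
Symmetries: it's symmetric under x → −x, forcing even powers of x; the y ↦ −y reflection is a symmetry, so y appears only in even powers.
Reading off the gridlines: it crosses the x-axis at the gridline x = 0; one y-axis crossing is at y = 0.
Matching integer coefficients to the picture gives p.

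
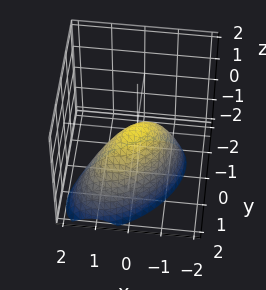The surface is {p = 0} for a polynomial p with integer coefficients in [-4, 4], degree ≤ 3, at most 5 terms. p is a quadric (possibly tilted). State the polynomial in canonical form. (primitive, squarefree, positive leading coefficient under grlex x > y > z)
3*x^2 - 3*x*y + 3*y^2 + y*z + 3*z

The degree is 2 — the shape is more complex than any degree-1 surface.
Against the integer gridlines: it meets the z-axis at z = 0 (among the integer gridlines); one x-axis crossing is at x = 0; it crosses the y-axis at the gridline y = 0.
These observations pin down the coefficients.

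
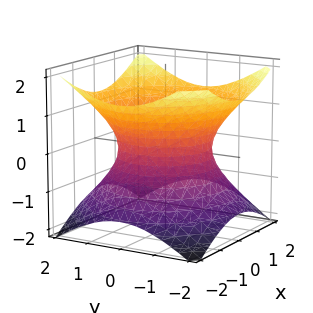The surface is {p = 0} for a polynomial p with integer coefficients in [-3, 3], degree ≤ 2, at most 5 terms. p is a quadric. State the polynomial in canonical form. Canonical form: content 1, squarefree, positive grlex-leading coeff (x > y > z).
1. The degree is 2 — an hourglass — one-sheet hyperboloid; a quadric.
2. Symmetries: the z ↦ −z reflection is a symmetry, so z appears only in even powers; every cross-section ⟂ z is a circle, so x, y appear only via x² + y².
3. Checking where it meets the axes: a circular section at z = -1 has radius between 1 and 2; it misses every integer gridline on the z-axis.
4. These observations pin down the coefficients.

2*x^2 + 2*y^2 - 3*z^2 - 3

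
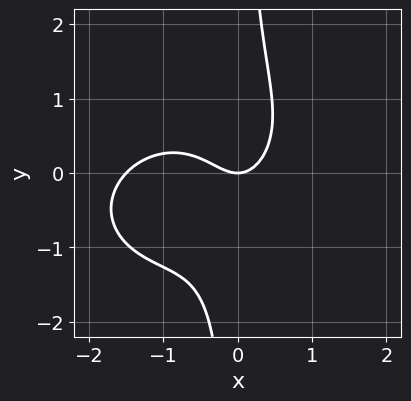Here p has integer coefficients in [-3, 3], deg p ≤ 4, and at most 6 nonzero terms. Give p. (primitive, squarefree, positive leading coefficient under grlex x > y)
deg p = 3.
Reading off the gridlines: it meets the y-axis at y = 0 (among the integer gridlines); it meets the x-axis at x = 0 (among the integer gridlines).
Fitting integer coefficients to these (and the overall shape) gives p.

2*x^3 - x^2*y + 3*x*y^2 + 3*x^2 - 2*y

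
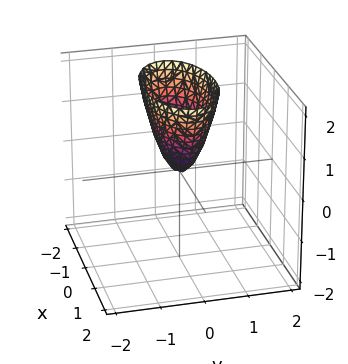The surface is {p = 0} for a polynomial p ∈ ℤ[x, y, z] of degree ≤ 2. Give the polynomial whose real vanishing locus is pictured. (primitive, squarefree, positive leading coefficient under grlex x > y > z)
x^2 + 3*y^2 - z

(a) Degree: a single bowl opening along one axis; a quadric, so deg p = 2.
(b) Symmetries: it's symmetric under y → −y, forcing even powers of y; the x ↦ −x reflection is a symmetry, so x appears only in even powers.
(c) From the visible intercepts: it crosses the y-axis at the gridline y = 0; it crosses the z-axis at the gridline z = 0; it crosses the x-axis at the gridline x = 0.
(d) Assembling these constraints gives the stated polynomial.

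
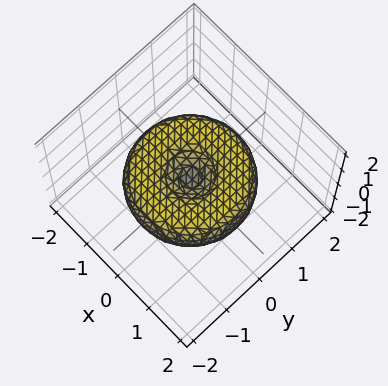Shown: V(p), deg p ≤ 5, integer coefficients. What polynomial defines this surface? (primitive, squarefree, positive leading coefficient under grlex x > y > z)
x^4 + 2*x^2*y^2 + y^4 - 2*x^2 - 2*y^2 + 3*z^2

(a) Degree: no degree-3 surface has this shape, so deg p = 4.
(b) Symmetry: the surface is invariant under rotation about z: p = q(x² + y², z).
(c) From the axis intercepts and sections: it crosses the x-axis at the gridline x = 0; it crosses the y-axis at the gridline y = 0; a circular section at z = 0 has radius between 1 and 2; it meets the z-axis at z = 0 (among the integer gridlines).
(d) The integer polynomial consistent with all of this is the stated p.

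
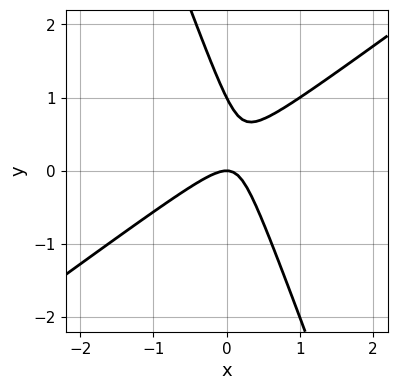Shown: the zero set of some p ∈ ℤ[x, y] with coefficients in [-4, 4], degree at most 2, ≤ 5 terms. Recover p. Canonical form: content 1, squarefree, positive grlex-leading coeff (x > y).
2*x^2 - 2*x*y - y^2 + y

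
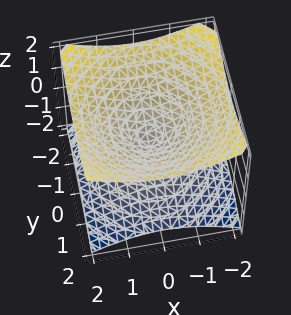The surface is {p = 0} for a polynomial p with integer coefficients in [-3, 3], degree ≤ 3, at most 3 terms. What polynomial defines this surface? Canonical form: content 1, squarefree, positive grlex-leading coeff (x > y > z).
x^2 + y^2 - 2*z^2

(a) Degree: a double cone through the origin; a quadric, so deg p = 2.
(b) Symmetries: rotational symmetry about the z-axis ⇒ p depends on x, y only through x² + y²; mirror symmetry z ↦ −z ⇒ only even powers of z.
(c) From the visible intercepts: it meets the x-axis at x = 0 (among the integer gridlines); one y-axis crossing is at y = 0.
(d) Together with the visible shape, these determine p as stated.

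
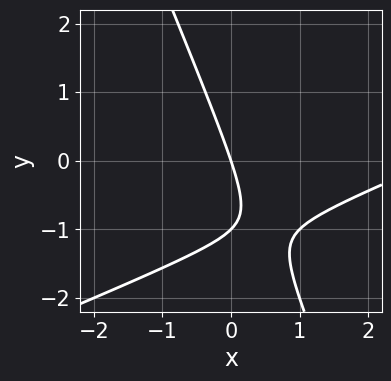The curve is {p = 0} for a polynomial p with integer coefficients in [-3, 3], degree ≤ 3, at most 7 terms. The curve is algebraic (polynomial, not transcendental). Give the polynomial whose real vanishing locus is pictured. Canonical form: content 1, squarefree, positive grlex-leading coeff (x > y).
(a) Degree: no degree-1 curve has this shape, so deg p = 2.
(b) From the visible intercepts: it meets the x-axis at x = 0 (among the integer gridlines); among the integer gridlines, it crosses the y-axis at y ∈ {-1, 0}.
(c) Solving for integer coefficients yields p as stated.

x^2 - 2*x*y - y^2 - 3*x - y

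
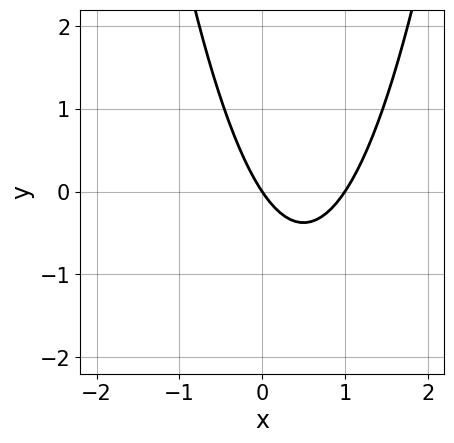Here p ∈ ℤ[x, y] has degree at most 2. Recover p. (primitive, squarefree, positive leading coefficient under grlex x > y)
Degree: a generic line meets the curve in up to 2 points, so deg p = 2.
Against the integer gridlines: one y-axis crossing is at y = 0; among the integer gridlines, it crosses the x-axis at x ∈ {0, 1}.
Fitting integer coefficients to these (and the overall shape) gives p.

3*x^2 - 3*x - 2*y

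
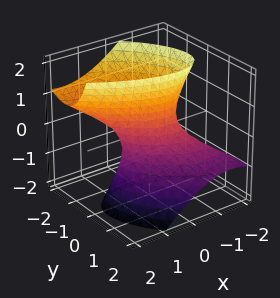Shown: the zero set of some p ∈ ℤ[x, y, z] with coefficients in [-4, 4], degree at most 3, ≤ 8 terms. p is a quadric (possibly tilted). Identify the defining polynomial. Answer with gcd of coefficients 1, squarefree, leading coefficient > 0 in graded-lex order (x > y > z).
deg p = 2.
From the axis intercepts and sections: it misses every integer gridline on the z-axis.
Together with the visible shape, these determine p as stated.

2*x^2 + 3*x*y + 3*y^2 + 3*y*z - z^2 - 1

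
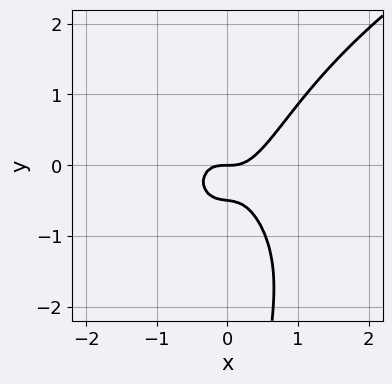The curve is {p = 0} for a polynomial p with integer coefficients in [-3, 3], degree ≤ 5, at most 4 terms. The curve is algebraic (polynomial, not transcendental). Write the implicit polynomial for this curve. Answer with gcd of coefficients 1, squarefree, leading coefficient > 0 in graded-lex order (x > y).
(a) deg p = 4.
(b) Checking where it meets the axes: one y-axis crossing is at y = 0; it meets the x-axis at x = 0 (among the integer gridlines).
(c) Putting this together gives p.

x*y^3 - 3*x^3 + 2*y^2 + y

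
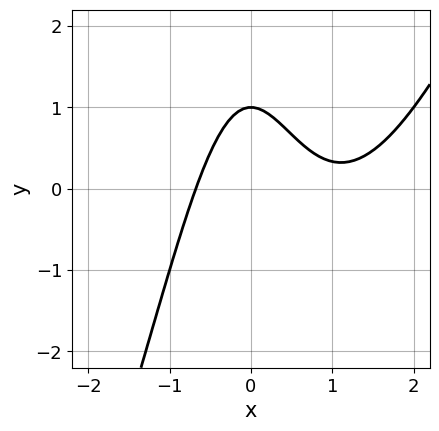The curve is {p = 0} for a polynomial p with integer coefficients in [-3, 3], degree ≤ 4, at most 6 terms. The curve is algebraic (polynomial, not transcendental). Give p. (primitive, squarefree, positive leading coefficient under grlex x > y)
2*x^3 - x^2*y - 3*x^2 - 2*y + 2

1. The degree is 3 — a generic line meets the curve in up to 3 points.
2. Observable constraints: it crosses the y-axis at the gridline y = 1.
3. Assembling these constraints gives the stated polynomial.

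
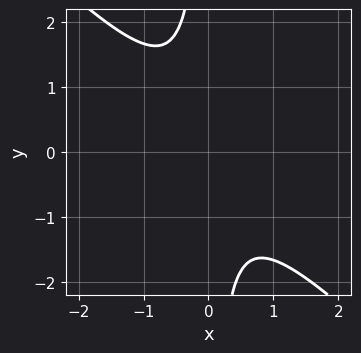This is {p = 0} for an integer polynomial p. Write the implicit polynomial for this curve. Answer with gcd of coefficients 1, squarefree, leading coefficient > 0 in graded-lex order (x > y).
3*x^2 + 3*x*y + 2

First, the degree is 2 — a generic line meets the curve in up to 2 points.
Then, against the integer gridlines: the curve avoids every integer x-axis point in the box; the curve avoids every integer y-axis point in the box.
Finally, these observations pin down the coefficients.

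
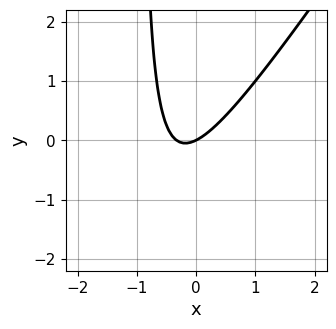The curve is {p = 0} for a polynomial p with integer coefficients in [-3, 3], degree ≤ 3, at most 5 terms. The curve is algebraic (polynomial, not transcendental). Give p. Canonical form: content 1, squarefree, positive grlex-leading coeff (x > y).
3*x^2 - 2*x*y + x - 2*y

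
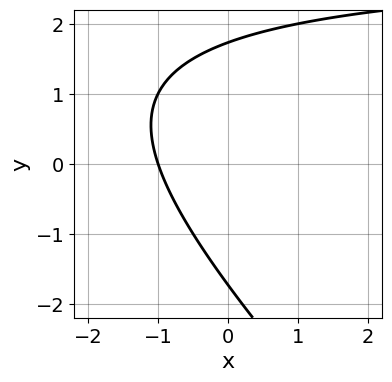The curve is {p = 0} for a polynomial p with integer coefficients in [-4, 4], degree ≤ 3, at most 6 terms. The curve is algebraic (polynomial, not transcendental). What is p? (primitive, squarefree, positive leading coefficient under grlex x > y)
x*y + y^2 - 3*x - 3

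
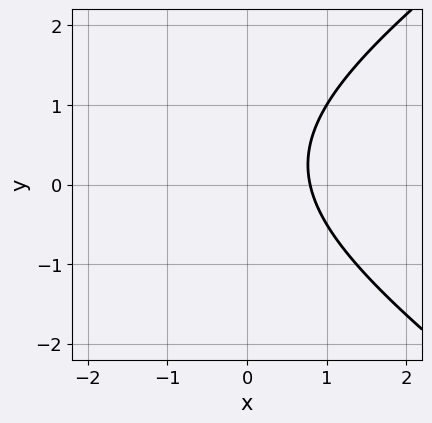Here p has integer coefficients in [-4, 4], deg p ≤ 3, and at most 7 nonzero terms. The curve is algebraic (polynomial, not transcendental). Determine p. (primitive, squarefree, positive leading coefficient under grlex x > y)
x^2 - 2*y^2 + 3*x + y - 3

First, degree: a generic line meets the curve in up to 2 points, so deg p = 2.
Next, reading off the gridlines: no y-intercept at any integer in the box.
Finally, solving for integer coefficients yields p as stated.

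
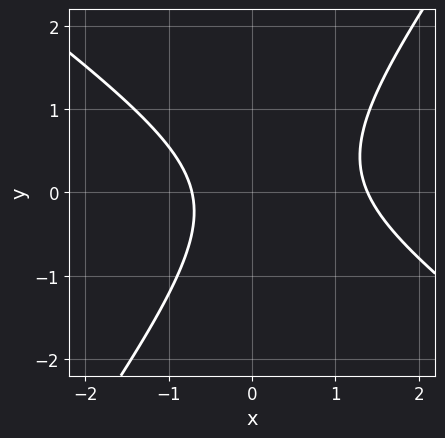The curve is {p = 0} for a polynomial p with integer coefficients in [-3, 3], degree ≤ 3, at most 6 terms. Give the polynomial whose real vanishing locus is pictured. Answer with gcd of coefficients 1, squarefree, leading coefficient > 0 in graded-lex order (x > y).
deg p = 2. The shape is more complex than any degree-1 curve.
Checking where it meets the axes: no y-intercept at any integer in the box.
Assembling these constraints gives the stated polynomial.

3*x^2 + 2*x*y - 3*y^2 - 2*x - 3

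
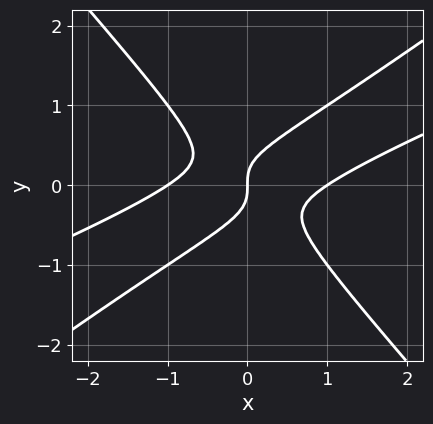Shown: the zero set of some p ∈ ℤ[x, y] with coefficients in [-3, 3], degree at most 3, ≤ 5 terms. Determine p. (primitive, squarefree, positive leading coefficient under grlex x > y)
x^3 - 3*x^2*y + 3*y^3 - x

deg p = 3. No degree-2 curve has this shape.
Observable constraints: the x-axis gridline crossings are at x ∈ {-1, 0, 1}; it crosses the y-axis at the gridline y = 0.
Matching integer coefficients to the picture gives p.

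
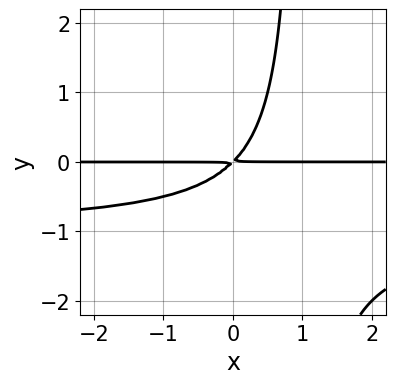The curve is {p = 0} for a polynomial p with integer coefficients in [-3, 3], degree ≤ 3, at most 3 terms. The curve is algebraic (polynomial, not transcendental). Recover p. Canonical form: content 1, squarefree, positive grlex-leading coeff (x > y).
First, deg p = 3. The shape is more complex than any degree-2 curve.
Then, against the integer gridlines: every point of the x-axis in the box is on the curve.
Finally, matching integer coefficients to the picture gives p.

x*y^2 + x*y - y^2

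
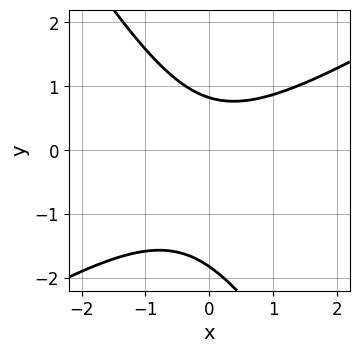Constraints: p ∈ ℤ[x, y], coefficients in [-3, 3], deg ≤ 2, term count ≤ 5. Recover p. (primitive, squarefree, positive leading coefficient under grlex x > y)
1. Degree: a generic line meets the curve in up to 2 points, so deg p = 2.
2. From the axis intercepts and sections: it misses every integer gridline on the x-axis.
3. These observations pin down the coefficients.

2*x^2 - 2*x*y - 2*y^2 - 2*y + 3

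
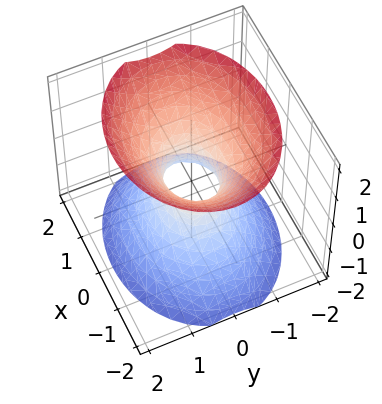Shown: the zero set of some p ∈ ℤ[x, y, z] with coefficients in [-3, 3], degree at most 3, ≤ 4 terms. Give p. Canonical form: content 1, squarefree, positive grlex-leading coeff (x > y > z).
1. The degree is 2 — an hourglass — one-sheet hyperboloid; a quadric.
2. Symmetries: the z ↦ −z reflection is a symmetry, so z appears only in even powers; it's symmetric under x → −x, forcing even powers of x; mirror symmetry y ↦ −y ⇒ only even powers of y.
3. Observable constraints: the surface avoids every integer z-axis point in the box.
4. Putting this together gives p.

2*x^2 + 3*y^2 - 2*z^2 - 1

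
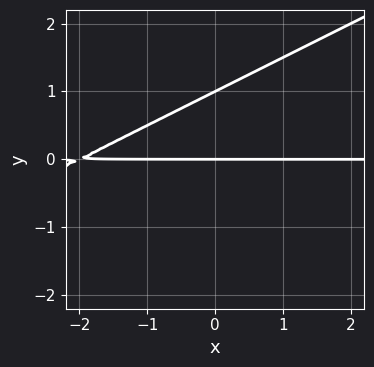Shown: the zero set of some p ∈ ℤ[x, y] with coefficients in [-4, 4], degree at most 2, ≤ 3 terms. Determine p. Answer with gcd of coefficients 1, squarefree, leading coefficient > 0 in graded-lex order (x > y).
x*y - 2*y^2 + 2*y

1. deg p = 2. A generic line meets the curve in up to 2 points.
2. From the axis intercepts and sections: among the integer gridlines, it crosses the y-axis at y ∈ {0, 1}; every point of the x-axis in the box is on the curve.
3. Matching integer coefficients to the picture gives p.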